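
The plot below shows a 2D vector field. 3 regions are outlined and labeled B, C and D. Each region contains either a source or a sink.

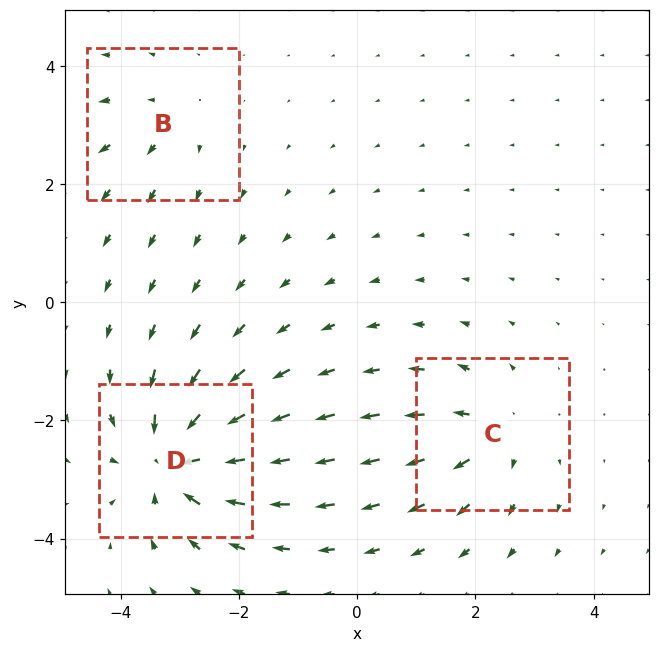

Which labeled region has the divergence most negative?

D

Divergence at each region's feature centre — B: about +2, C: about +4, D: about -6. Region D is most negative.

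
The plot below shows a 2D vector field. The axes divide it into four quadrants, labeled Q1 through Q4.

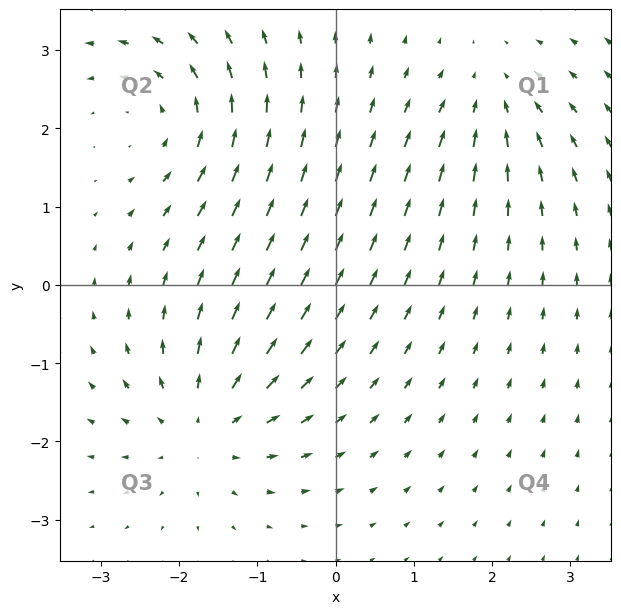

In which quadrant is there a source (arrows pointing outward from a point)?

Q3

The source sits at approximately (-1.7, -1.8), which lies in quadrant Q3. The divergence there is about +5, positive as expected for a source.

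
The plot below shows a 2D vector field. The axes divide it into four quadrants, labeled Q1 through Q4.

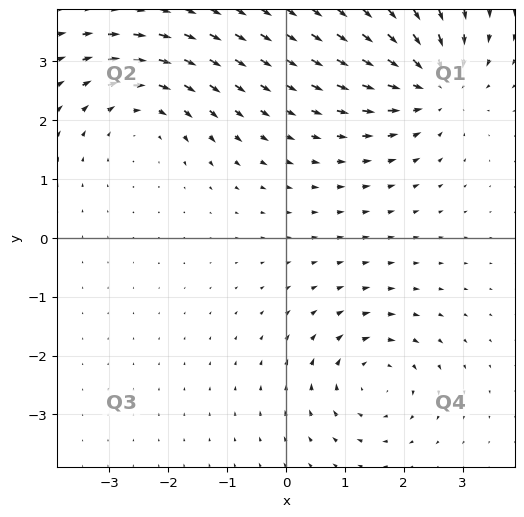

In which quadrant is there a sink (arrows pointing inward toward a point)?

The sink sits at approximately (2.5, 2.6), which lies in quadrant Q1. The divergence there is about -4, negative as expected for a sink.

Q1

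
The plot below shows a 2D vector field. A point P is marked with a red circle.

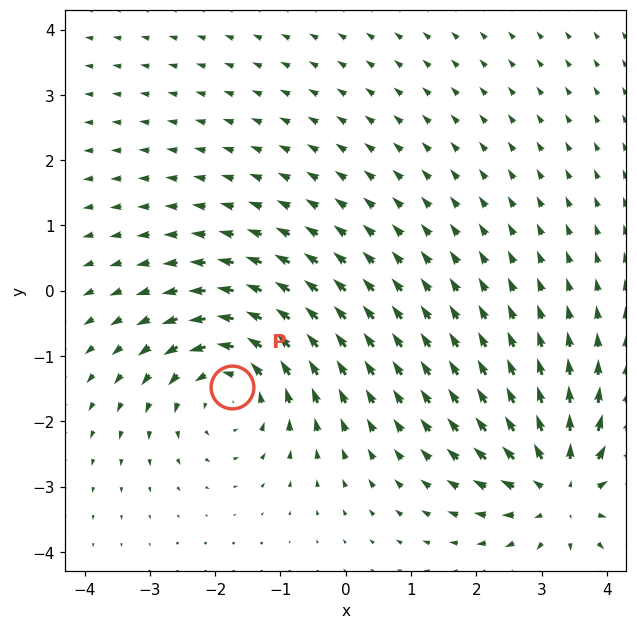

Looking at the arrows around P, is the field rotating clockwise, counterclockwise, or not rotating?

counterclockwise

Near P at (-1.7, -1.5) the arrows circulate counterclockwise. The curl (z-component) there is about +4; positive curl means counterclockwise rotation.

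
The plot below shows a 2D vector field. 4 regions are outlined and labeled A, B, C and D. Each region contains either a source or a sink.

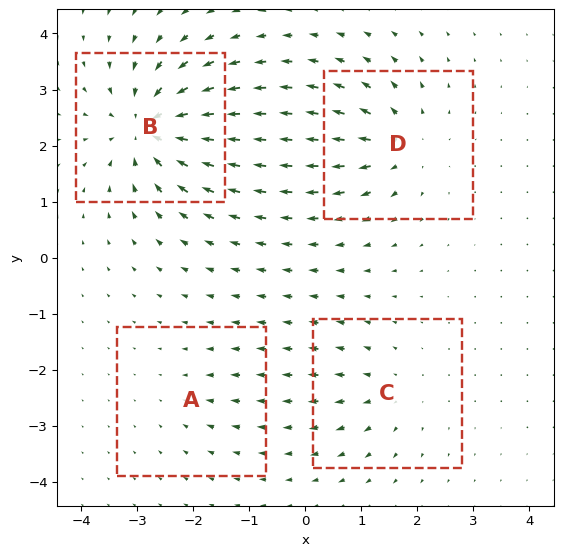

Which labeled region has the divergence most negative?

B

Divergence at each region's feature centre — A: about -2, B: about -8, C: about +4, D: about +6. Region B is most negative.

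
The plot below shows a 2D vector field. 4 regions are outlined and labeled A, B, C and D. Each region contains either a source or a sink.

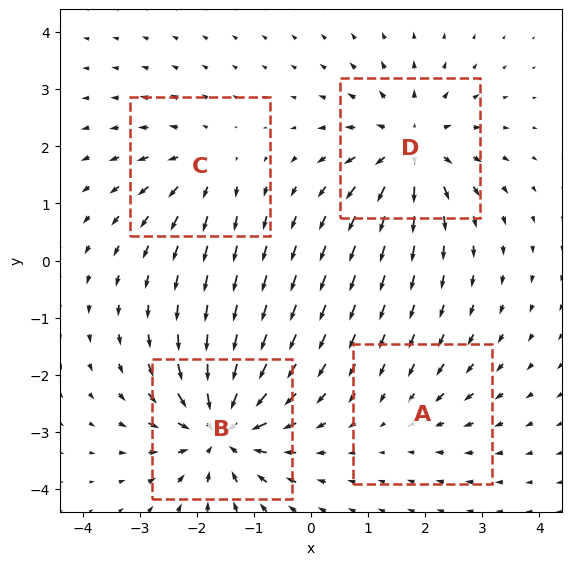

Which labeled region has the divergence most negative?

B

Divergence at each region's feature centre — A: about -2, B: about -7, C: about +4, D: about +6. Region B is most negative.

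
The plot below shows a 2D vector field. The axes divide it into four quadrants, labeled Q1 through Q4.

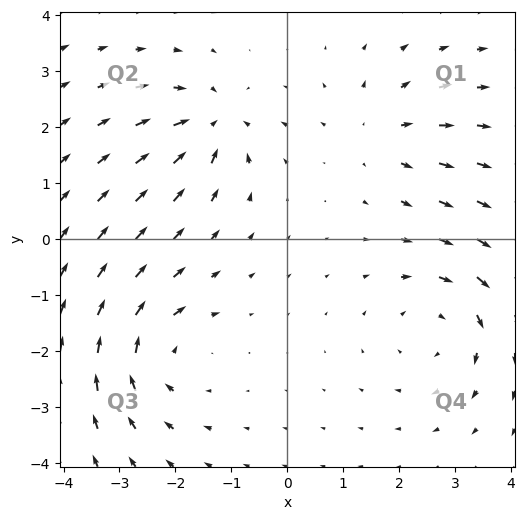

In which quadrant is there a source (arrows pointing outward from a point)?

The source sits at approximately (1.6, 1.9), which lies in quadrant Q1. The divergence there is about +4, positive as expected for a source.

Q1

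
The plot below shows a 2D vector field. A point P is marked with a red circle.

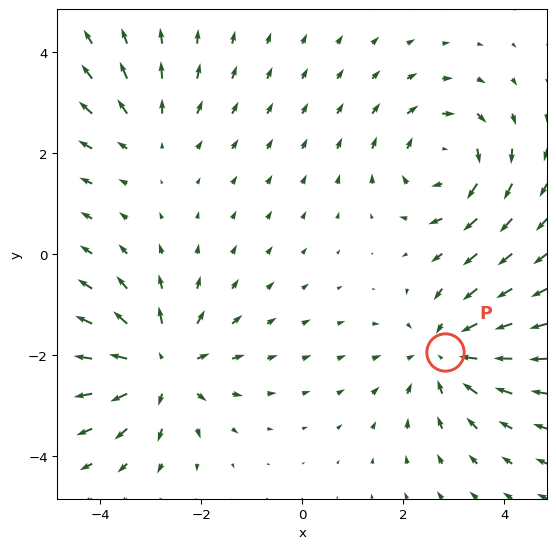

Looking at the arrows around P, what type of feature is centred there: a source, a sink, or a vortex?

sink

At P (2.8, -2.0) the arrows converge inward. Divergence about -4, curl ≈0 — negative divergence with near-zero curl is a sink.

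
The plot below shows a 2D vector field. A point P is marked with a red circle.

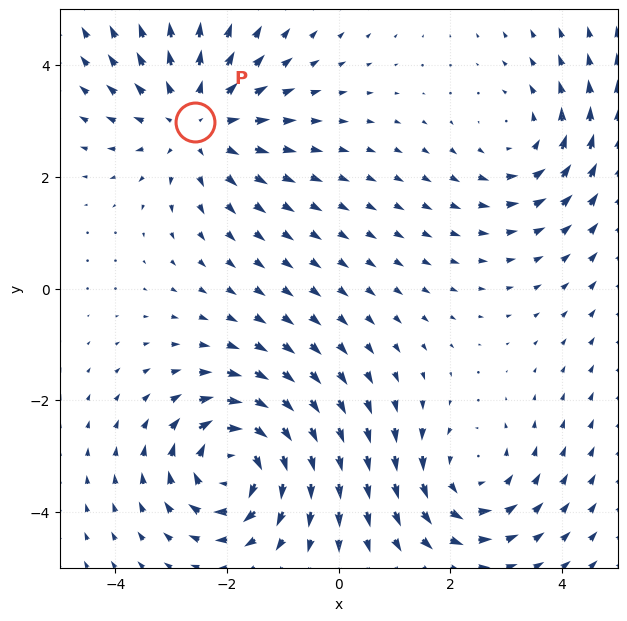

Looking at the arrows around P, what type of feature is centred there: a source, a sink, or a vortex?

source

At P (-2.6, 3.0) the arrows spread outward. Divergence about +4, curl ≈0 — positive divergence with near-zero curl is a source.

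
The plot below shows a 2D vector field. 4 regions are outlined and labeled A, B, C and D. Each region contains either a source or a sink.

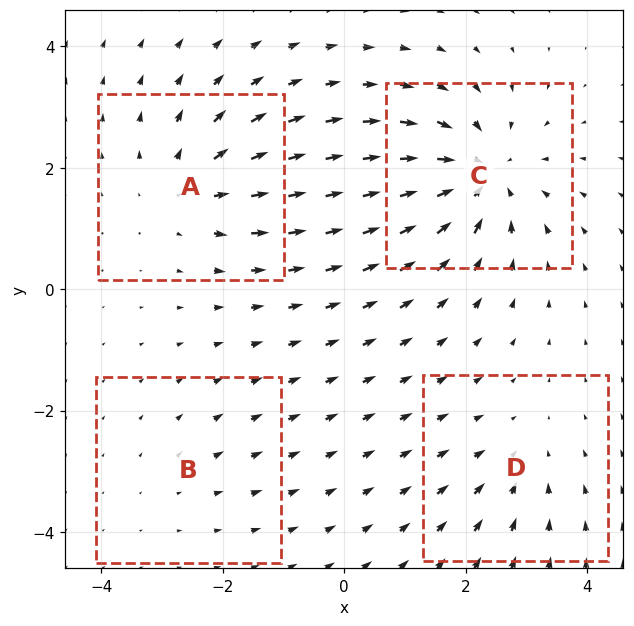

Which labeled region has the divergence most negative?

C

Divergence at each region's feature centre — A: about +4, B: about +2, C: about -6, D: about -3. Region C is most negative.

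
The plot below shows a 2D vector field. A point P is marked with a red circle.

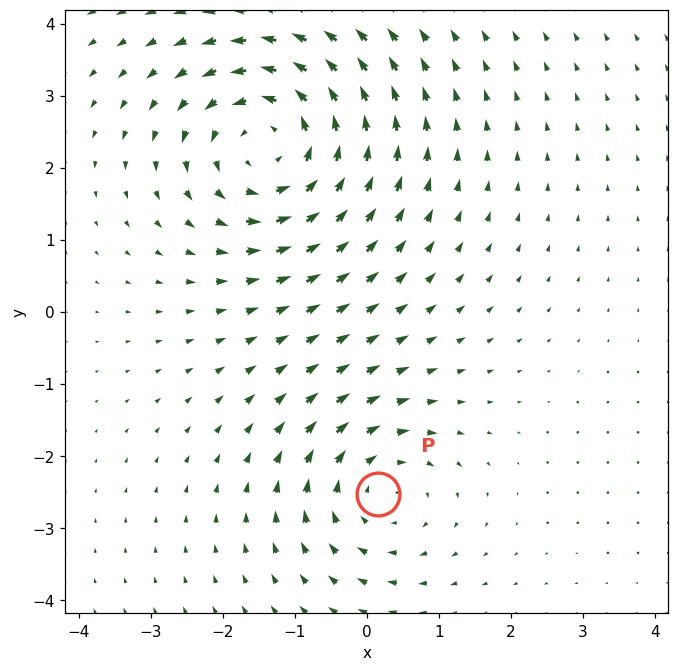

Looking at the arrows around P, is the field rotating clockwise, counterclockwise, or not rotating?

clockwise

Near P at (0.2, -2.5) the arrows circulate clockwise. The curl (z-component) there is about -3; negative curl means clockwise rotation.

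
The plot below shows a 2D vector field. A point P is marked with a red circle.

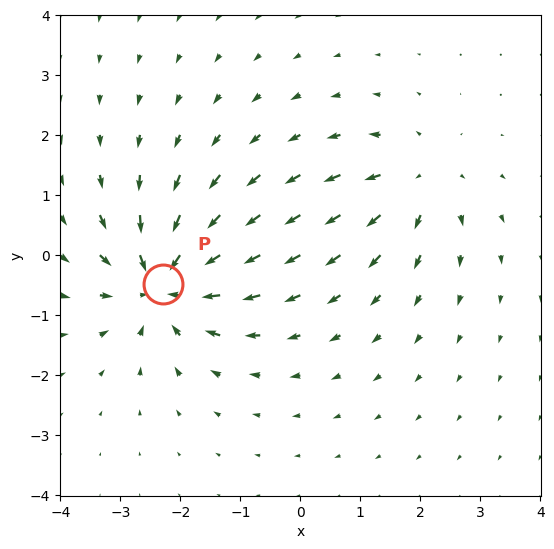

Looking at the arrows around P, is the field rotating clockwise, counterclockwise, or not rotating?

Near P at (-2.3, -0.5) the arrows show no circulation. The curl there is ≈0.

not rotating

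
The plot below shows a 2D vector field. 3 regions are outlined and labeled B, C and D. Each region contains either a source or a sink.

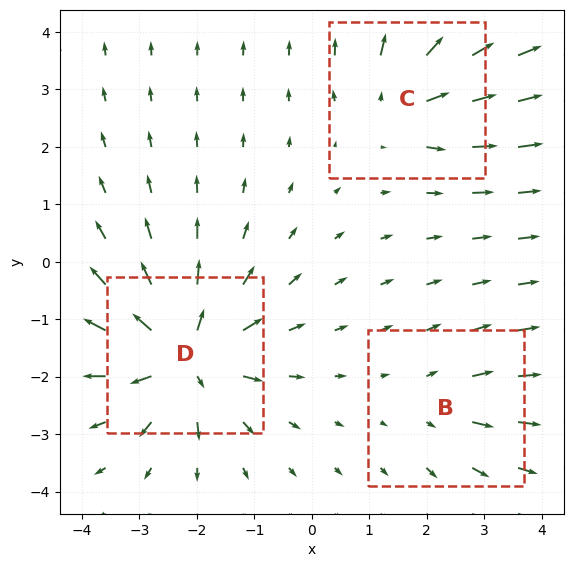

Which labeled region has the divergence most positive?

D

Divergence at each region's feature centre — B: about +2, C: about +3, D: about +6. Region D is most positive.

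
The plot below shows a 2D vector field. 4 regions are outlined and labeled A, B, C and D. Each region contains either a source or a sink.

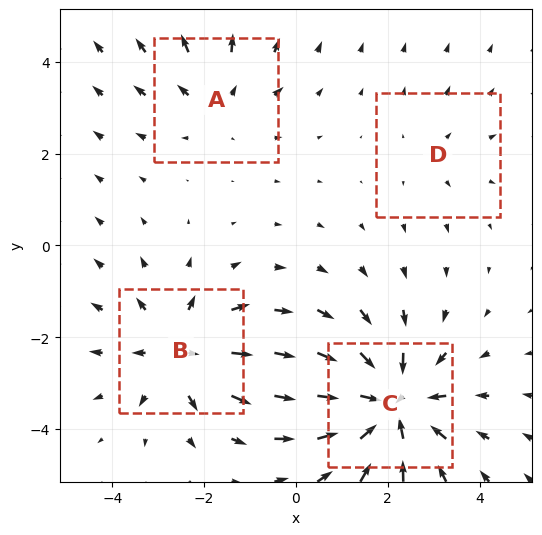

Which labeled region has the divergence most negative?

C

Divergence at each region's feature centre — A: about +3, B: about +5, C: about -7, D: about +2. Region C is most negative.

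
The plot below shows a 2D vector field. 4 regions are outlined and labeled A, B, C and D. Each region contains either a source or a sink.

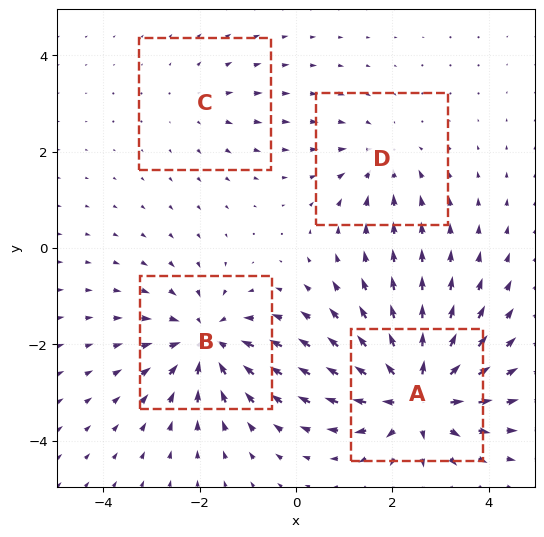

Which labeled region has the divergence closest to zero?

Divergence at each region's feature centre — A: about +7, B: about -5, C: about +2, D: about -3. Region C is closest to zero.

C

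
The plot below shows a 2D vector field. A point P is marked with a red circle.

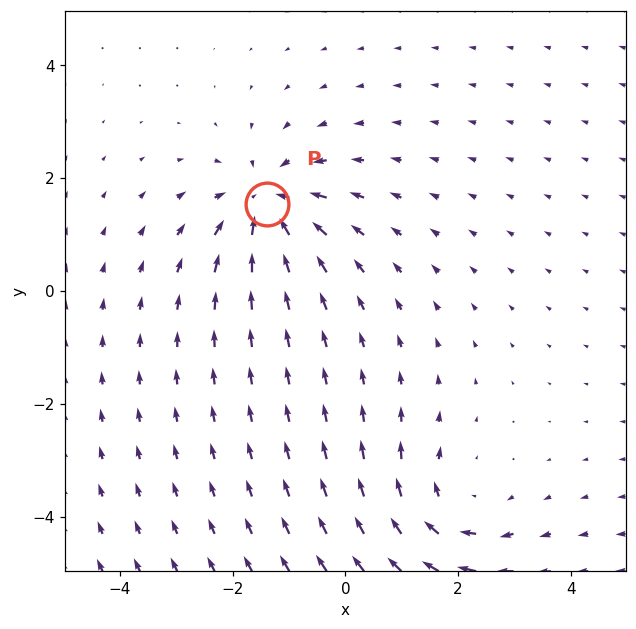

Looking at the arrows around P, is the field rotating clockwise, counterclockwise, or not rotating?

not rotating

Near P at (-1.4, 1.5) the arrows show no circulation. The curl there is ≈0.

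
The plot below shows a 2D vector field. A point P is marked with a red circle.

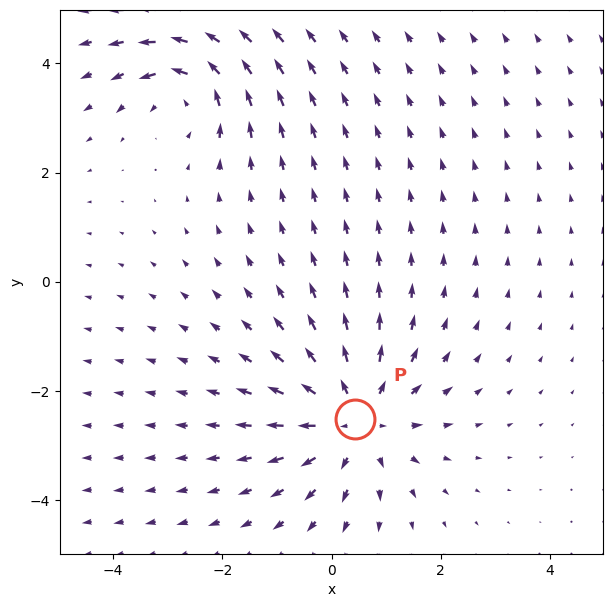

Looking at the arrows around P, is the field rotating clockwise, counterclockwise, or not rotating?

not rotating

Near P at (0.4, -2.5) the arrows show no circulation. The curl there is ≈0.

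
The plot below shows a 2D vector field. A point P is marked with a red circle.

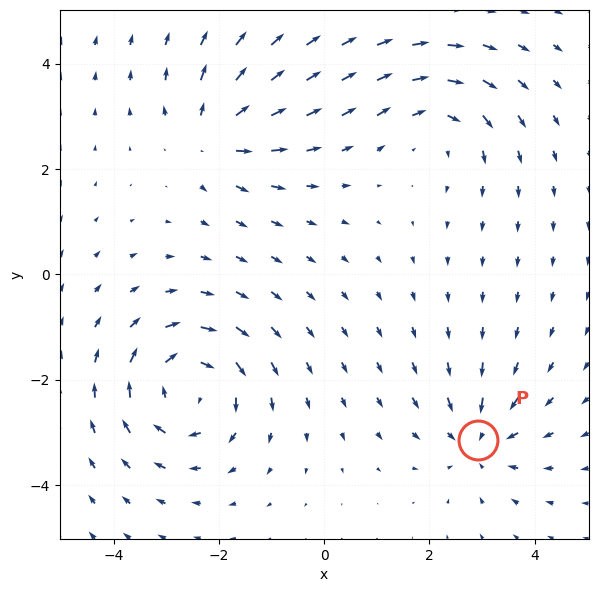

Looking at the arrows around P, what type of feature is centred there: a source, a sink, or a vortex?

sink

At P (2.9, -3.2) the arrows converge inward. Divergence about -4, curl ≈0 — negative divergence with near-zero curl is a sink.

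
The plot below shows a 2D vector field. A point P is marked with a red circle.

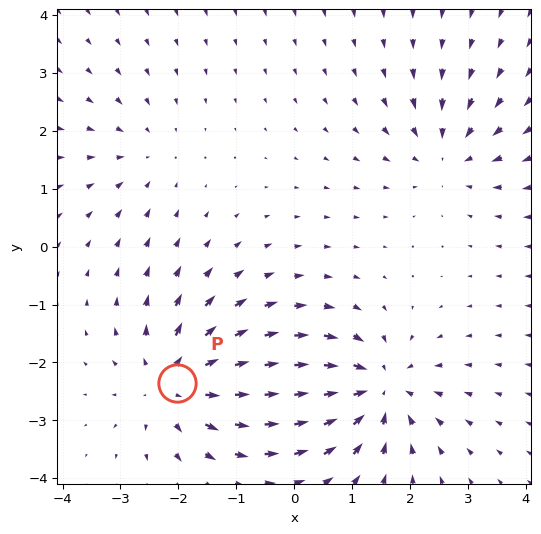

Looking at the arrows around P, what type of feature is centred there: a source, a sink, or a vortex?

source

At P (-2.0, -2.4) the arrows spread outward. Divergence about +5, curl ≈0 — positive divergence with near-zero curl is a source.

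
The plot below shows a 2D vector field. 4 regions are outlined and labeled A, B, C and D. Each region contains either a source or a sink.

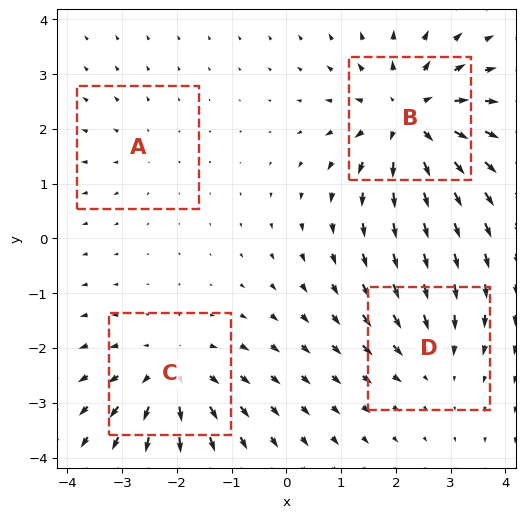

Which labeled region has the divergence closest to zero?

A

Divergence at each region's feature centre — A: about +2, B: about +7, C: about +5, D: about -3. Region A is closest to zero.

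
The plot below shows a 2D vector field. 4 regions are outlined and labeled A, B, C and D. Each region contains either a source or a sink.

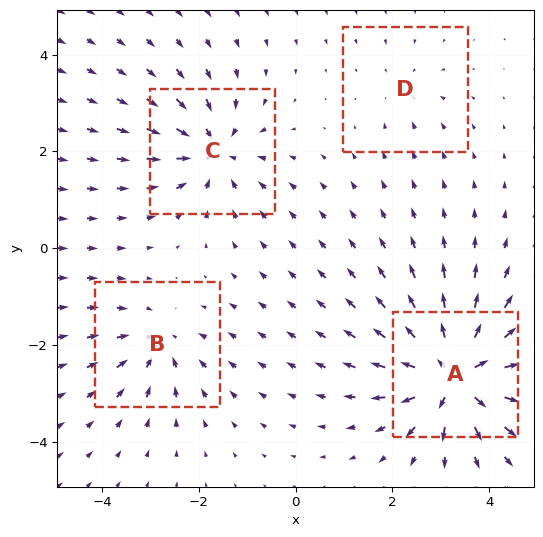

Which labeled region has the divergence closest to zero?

Divergence at each region's feature centre — A: about +8, B: about -4, C: about -5, D: about -2. Region D is closest to zero.

D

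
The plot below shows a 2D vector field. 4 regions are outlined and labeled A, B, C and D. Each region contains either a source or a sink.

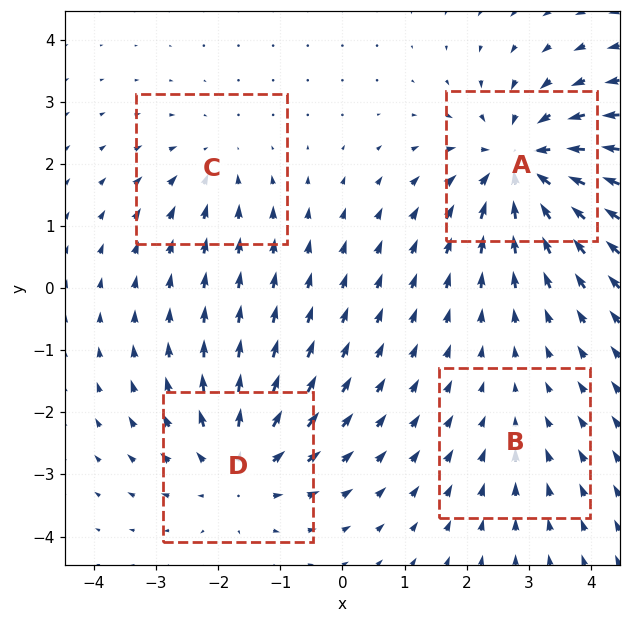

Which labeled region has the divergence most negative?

A

Divergence at each region's feature centre — A: about -7, B: about -2, C: about -3, D: about +5. Region A is most negative.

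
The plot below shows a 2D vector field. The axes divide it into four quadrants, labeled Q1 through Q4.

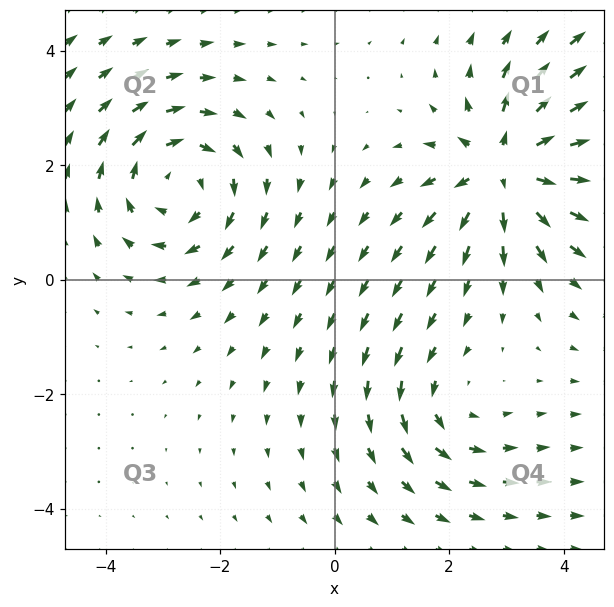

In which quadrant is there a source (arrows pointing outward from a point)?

The source sits at approximately (3.0, 1.9), which lies in quadrant Q1. The divergence there is about +5, positive as expected for a source.

Q1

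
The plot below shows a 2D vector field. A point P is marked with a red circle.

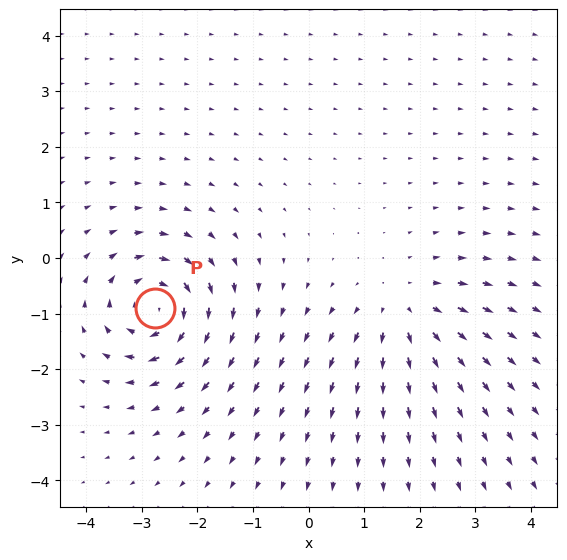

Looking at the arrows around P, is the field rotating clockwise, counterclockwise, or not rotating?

clockwise

Near P at (-2.8, -0.9) the arrows circulate clockwise. The curl (z-component) there is about -5; negative curl means clockwise rotation.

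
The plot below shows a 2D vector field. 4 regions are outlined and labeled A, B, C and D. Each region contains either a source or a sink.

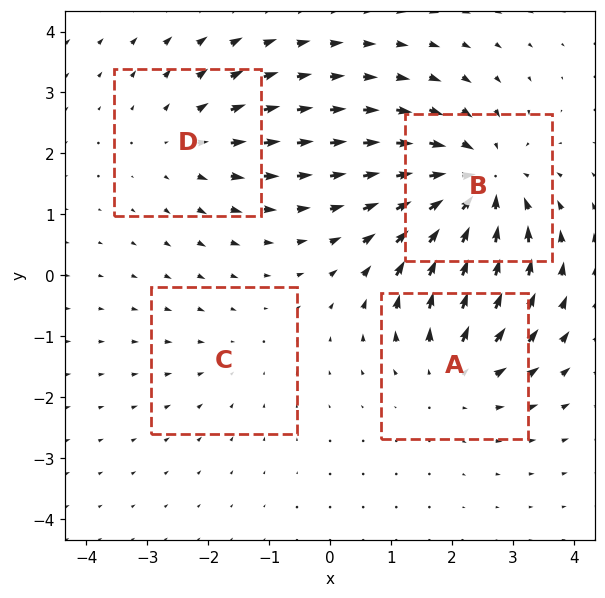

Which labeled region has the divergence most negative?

Divergence at each region's feature centre — A: about +4, B: about -6, C: about -2, D: about +3. Region B is most negative.

B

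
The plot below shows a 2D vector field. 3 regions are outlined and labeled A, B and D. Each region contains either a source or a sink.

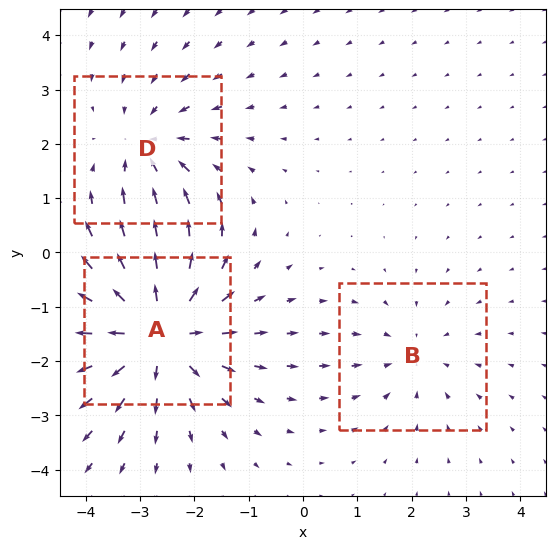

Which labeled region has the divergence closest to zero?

Divergence at each region's feature centre — A: about +4, B: about -2, D: about -3. Region B is closest to zero.

B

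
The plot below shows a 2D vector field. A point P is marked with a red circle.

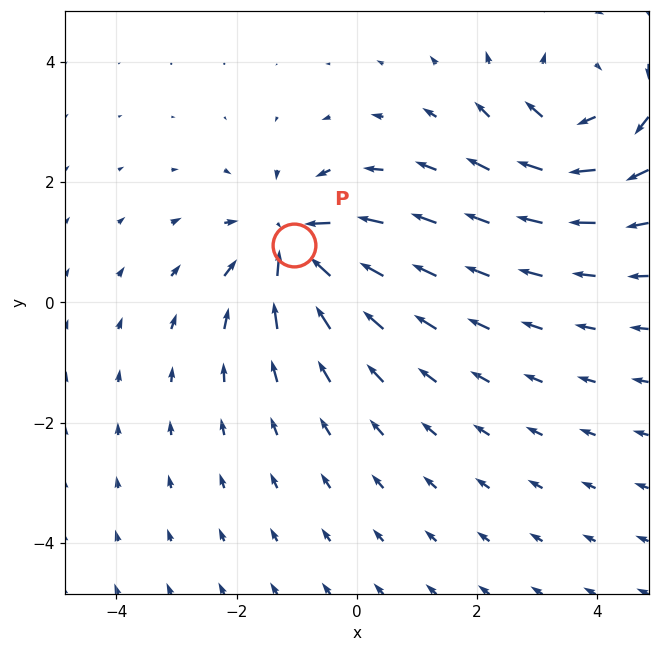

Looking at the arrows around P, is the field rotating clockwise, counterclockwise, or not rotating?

not rotating

Near P at (-1.1, 0.9) the arrows show no circulation. The curl there is ≈0.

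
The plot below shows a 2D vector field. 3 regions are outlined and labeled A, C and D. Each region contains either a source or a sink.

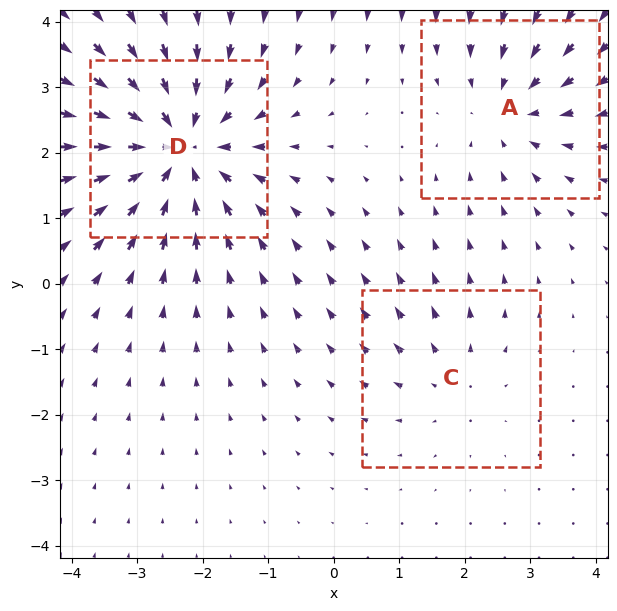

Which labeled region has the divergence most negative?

D

Divergence at each region's feature centre — A: about -3, C: about +2, D: about -5. Region D is most negative.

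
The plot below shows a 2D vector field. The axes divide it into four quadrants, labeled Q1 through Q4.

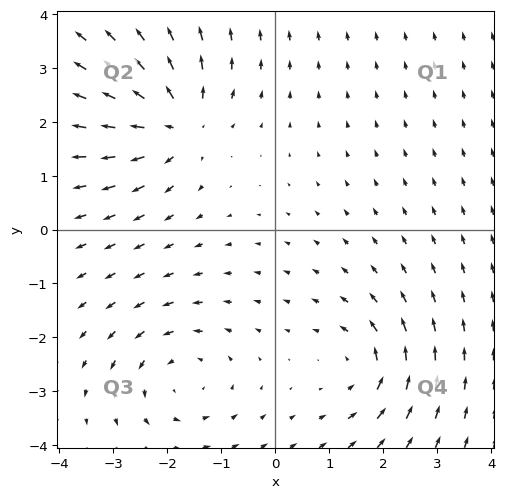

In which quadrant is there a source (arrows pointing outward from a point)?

Q2

The source sits at approximately (-1.8, 2.0), which lies in quadrant Q2. The divergence there is about +5, positive as expected for a source.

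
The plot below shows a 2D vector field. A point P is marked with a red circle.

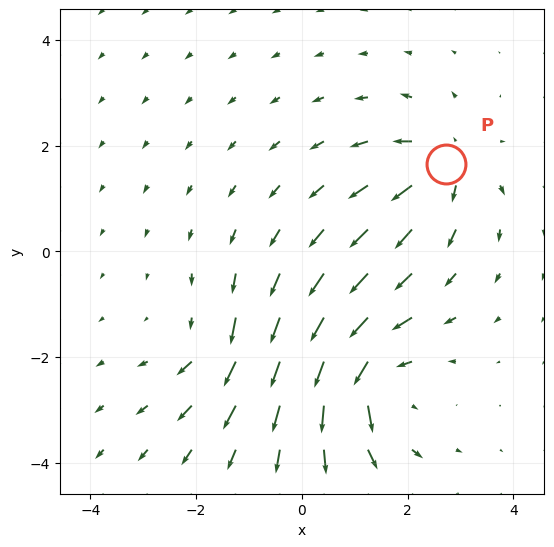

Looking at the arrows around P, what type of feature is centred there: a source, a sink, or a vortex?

source

At P (2.7, 1.7) the arrows spread outward. Divergence about +4, curl ≈0 — positive divergence with near-zero curl is a source.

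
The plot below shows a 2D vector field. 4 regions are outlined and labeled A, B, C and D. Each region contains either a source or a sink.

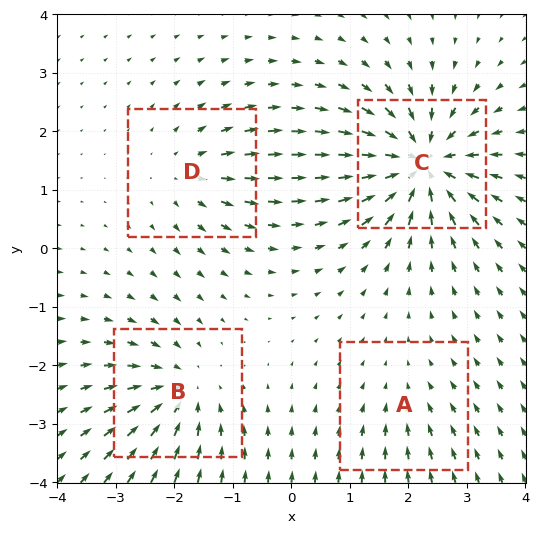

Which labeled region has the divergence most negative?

Divergence at each region's feature centre — A: about -2, B: about -6, C: about -9, D: about +4. Region C is most negative.

C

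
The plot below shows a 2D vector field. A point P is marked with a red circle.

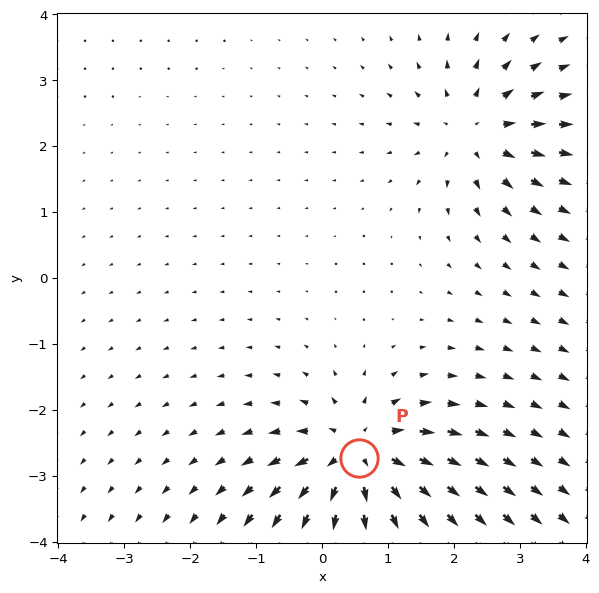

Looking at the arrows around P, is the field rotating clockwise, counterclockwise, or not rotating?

Near P at (0.6, -2.7) the arrows show no circulation. The curl there is ≈0.

not rotating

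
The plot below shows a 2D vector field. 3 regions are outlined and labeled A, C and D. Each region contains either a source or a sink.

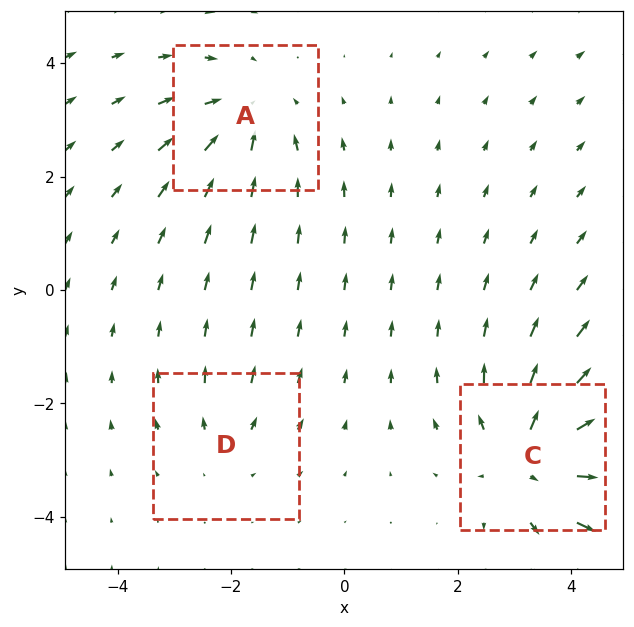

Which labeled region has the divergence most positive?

C

Divergence at each region's feature centre — A: about -3, C: about +4, D: about +2. Region C is most positive.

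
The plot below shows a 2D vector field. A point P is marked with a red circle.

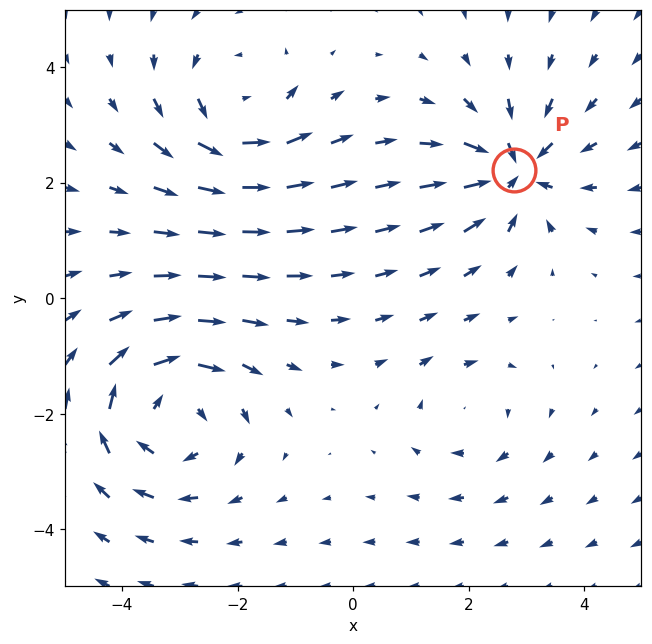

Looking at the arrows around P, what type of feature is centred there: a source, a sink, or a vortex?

sink

At P (2.8, 2.2) the arrows converge inward. Divergence about -5, curl ≈0 — negative divergence with near-zero curl is a sink.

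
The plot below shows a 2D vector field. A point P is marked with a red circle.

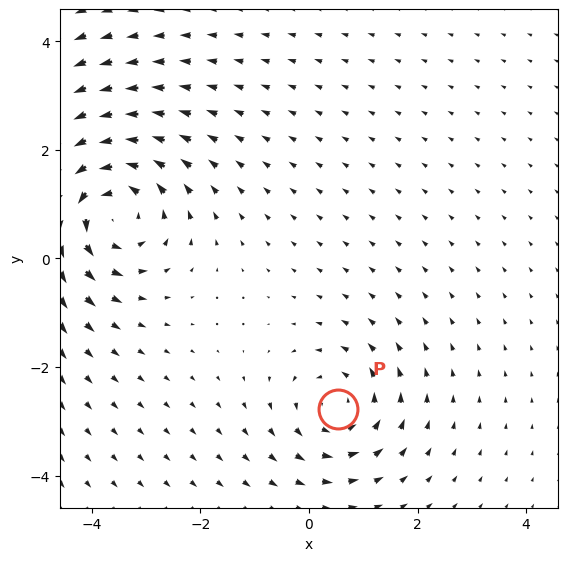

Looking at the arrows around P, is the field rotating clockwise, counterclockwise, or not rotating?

Near P at (0.5, -2.8) the arrows circulate counterclockwise. The curl (z-component) there is about +3; positive curl means counterclockwise rotation.

counterclockwise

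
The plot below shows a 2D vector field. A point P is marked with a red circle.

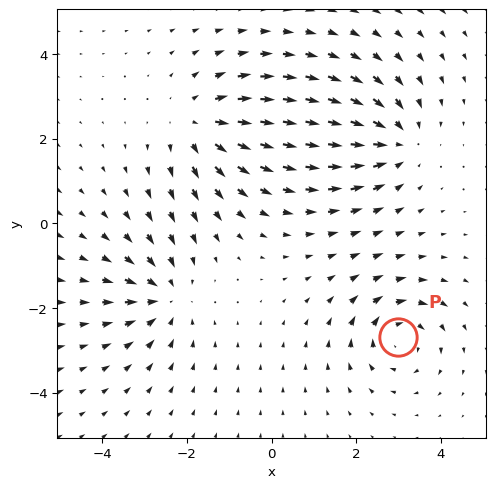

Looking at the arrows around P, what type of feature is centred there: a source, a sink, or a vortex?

At P (3.0, -2.7) the arrows circulate clockwise. Divergence ≈0, curl about -5 — near-zero divergence with nonzero curl is a vortex.

vortex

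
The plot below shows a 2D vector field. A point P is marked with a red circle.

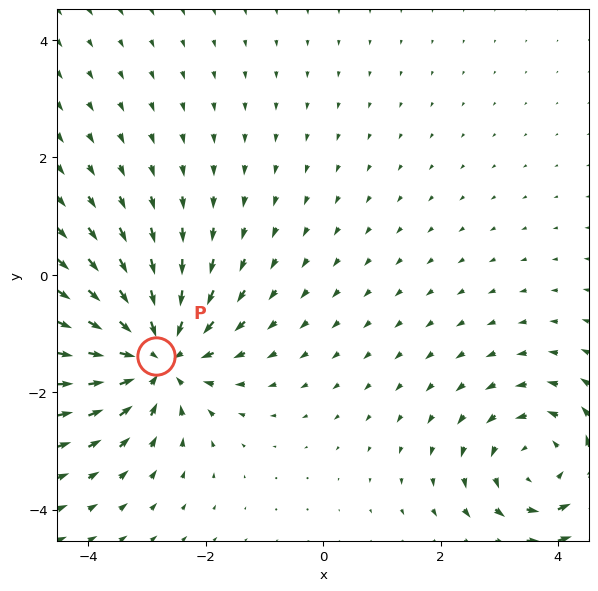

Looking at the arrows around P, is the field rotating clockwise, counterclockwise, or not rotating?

not rotating

Near P at (-2.8, -1.4) the arrows show no circulation. The curl there is ≈0.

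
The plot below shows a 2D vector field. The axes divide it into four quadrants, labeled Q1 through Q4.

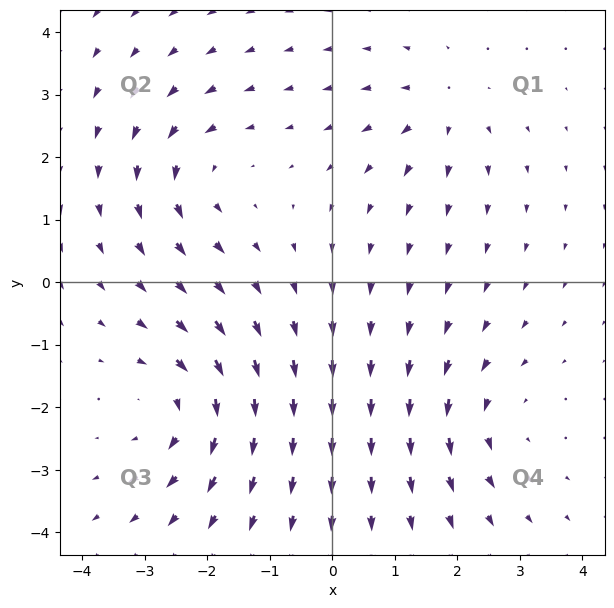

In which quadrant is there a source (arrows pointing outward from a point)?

Q1

The source sits at approximately (1.8, 2.8), which lies in quadrant Q1. The divergence there is about +4, positive as expected for a source.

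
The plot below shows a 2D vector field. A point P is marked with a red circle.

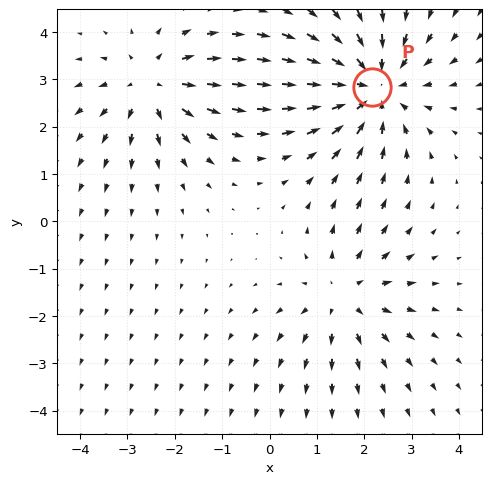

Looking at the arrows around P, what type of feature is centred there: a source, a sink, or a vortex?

At P (2.2, 2.8) the arrows converge inward. Divergence about -3, curl ≈0 — negative divergence with near-zero curl is a sink.

sink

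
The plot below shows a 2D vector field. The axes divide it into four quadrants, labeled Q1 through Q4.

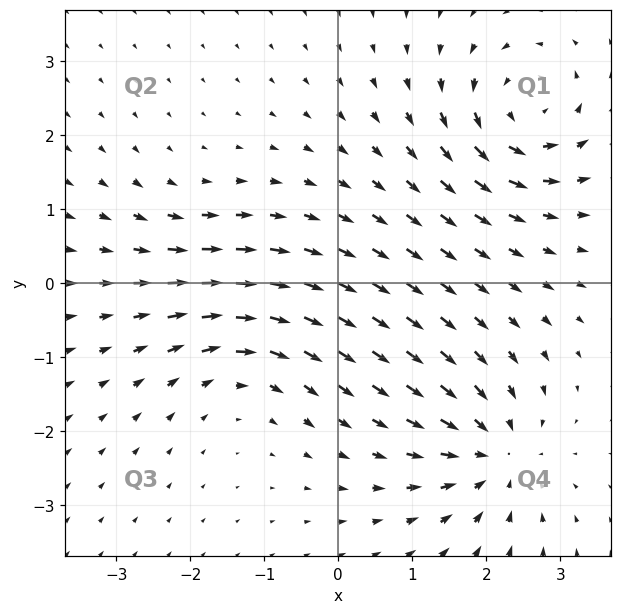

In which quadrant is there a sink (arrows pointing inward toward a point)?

The sink sits at approximately (2.1, -2.3), which lies in quadrant Q4. The divergence there is about -6, negative as expected for a sink.

Q4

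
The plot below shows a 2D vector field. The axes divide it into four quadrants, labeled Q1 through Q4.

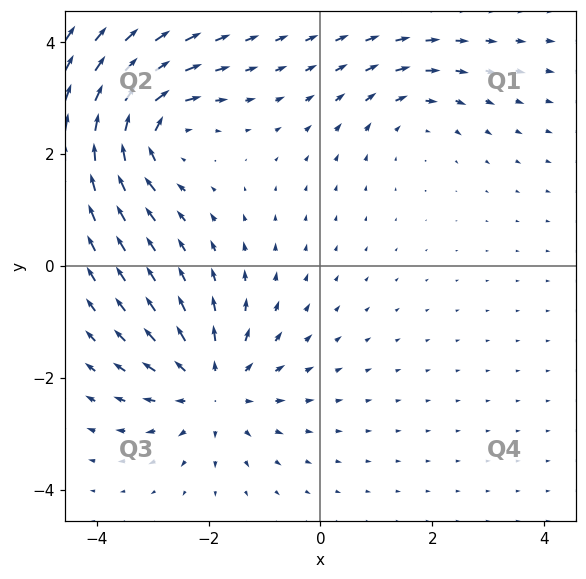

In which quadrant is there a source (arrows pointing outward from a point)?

Q3

The source sits at approximately (-1.9, -2.2), which lies in quadrant Q3. The divergence there is about +4, positive as expected for a source.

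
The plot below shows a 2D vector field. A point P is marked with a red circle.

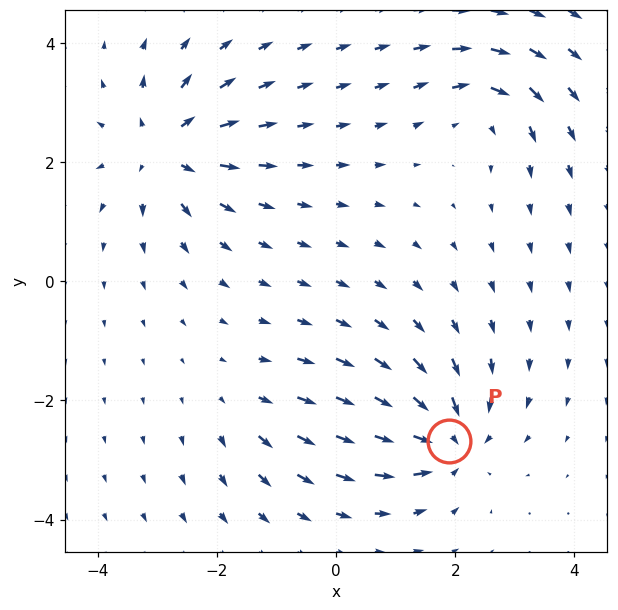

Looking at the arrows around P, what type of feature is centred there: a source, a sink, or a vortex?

sink

At P (1.9, -2.7) the arrows converge inward. Divergence about -6, curl ≈0 — negative divergence with near-zero curl is a sink.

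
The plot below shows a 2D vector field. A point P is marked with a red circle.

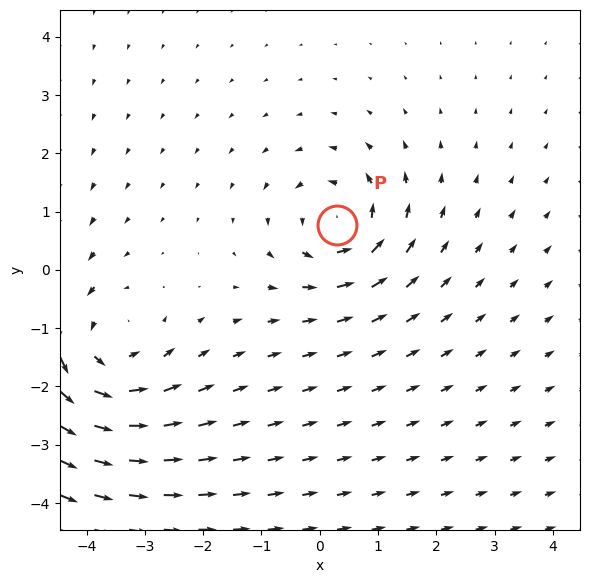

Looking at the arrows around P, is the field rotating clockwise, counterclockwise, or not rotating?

Near P at (0.3, 0.8) the arrows circulate counterclockwise. The curl (z-component) there is about +4; positive curl means counterclockwise rotation.

counterclockwise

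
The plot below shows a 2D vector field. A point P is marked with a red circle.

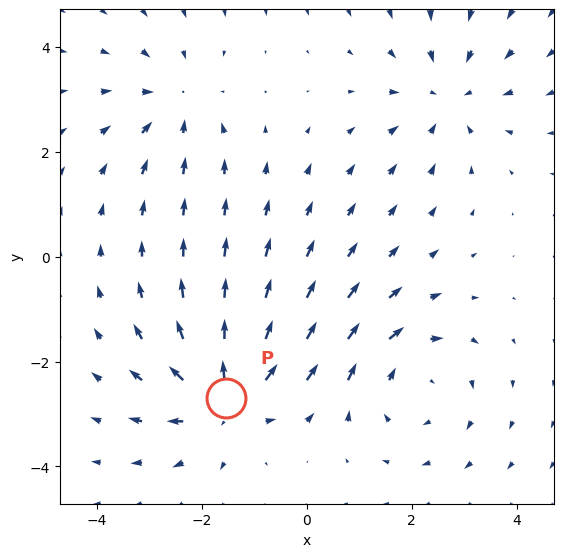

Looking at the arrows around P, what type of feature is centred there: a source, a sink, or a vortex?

At P (-1.5, -2.7) the arrows spread outward. Divergence about +6, curl ≈0 — positive divergence with near-zero curl is a source.

source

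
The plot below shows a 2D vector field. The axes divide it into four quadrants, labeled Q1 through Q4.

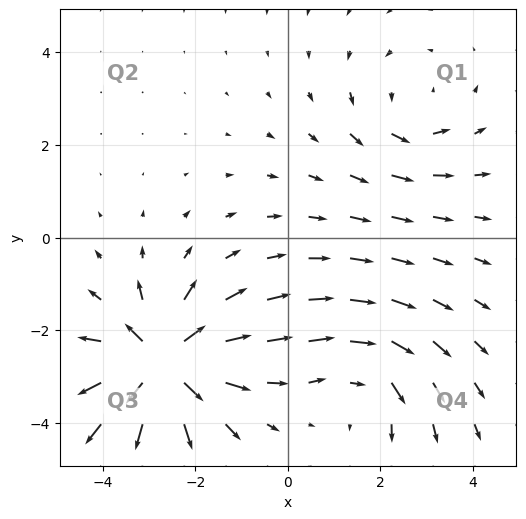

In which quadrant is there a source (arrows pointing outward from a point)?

The source sits at approximately (-2.7, -2.7), which lies in quadrant Q3. The divergence there is about +7, positive as expected for a source.

Q3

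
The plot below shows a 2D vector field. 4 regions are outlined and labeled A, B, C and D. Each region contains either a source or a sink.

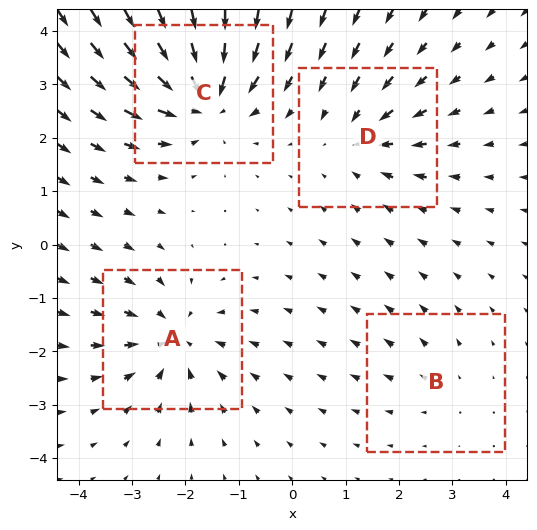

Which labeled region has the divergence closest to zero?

Divergence at each region's feature centre — A: about -5, B: about +2, C: about -7, D: about -4. Region B is closest to zero.

B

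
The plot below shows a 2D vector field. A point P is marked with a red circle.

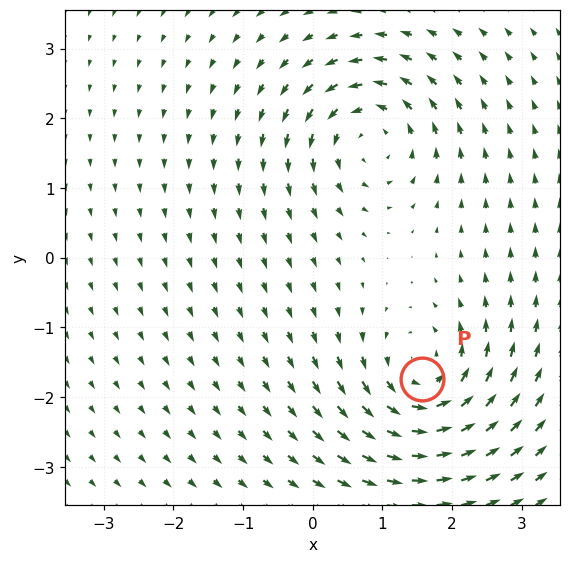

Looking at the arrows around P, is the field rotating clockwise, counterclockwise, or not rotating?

Near P at (1.6, -1.7) the arrows circulate counterclockwise. The curl (z-component) there is about +6; positive curl means counterclockwise rotation.

counterclockwise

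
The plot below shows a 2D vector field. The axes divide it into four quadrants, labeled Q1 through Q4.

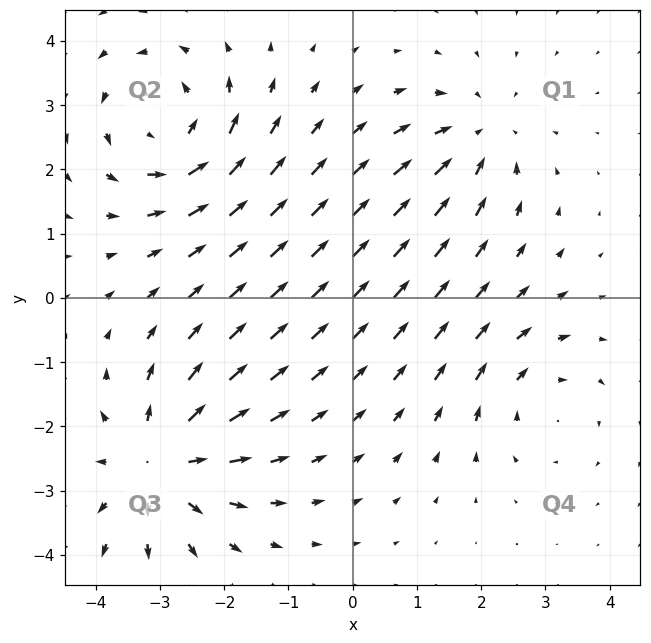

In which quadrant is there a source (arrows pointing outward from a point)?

The source sits at approximately (-3.0, -2.6), which lies in quadrant Q3. The divergence there is about +5, positive as expected for a source.

Q3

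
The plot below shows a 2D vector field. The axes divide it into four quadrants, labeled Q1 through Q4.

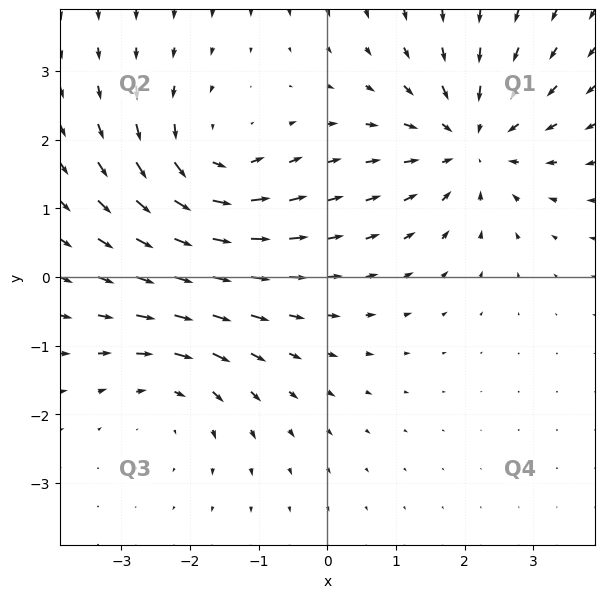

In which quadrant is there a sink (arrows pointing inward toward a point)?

Q1

The sink sits at approximately (2.1, 1.9), which lies in quadrant Q1. The divergence there is about -4, negative as expected for a sink.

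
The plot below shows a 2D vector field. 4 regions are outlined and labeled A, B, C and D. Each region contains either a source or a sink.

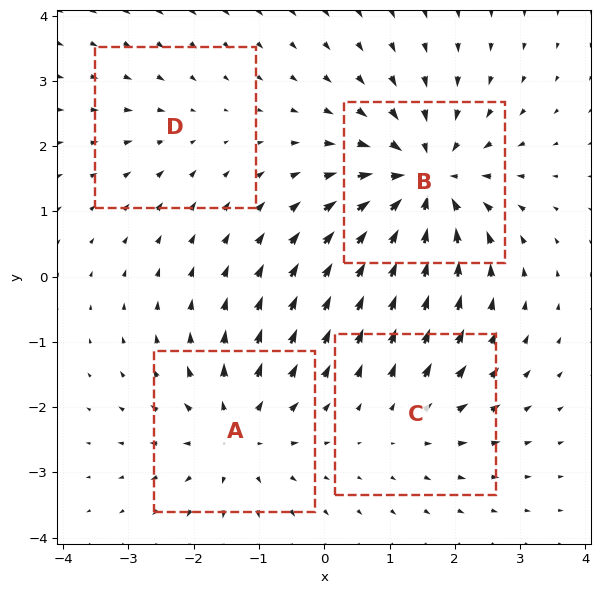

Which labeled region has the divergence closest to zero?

Divergence at each region's feature centre — A: about +5, B: about -7, C: about +3, D: about -2. Region D is closest to zero.

D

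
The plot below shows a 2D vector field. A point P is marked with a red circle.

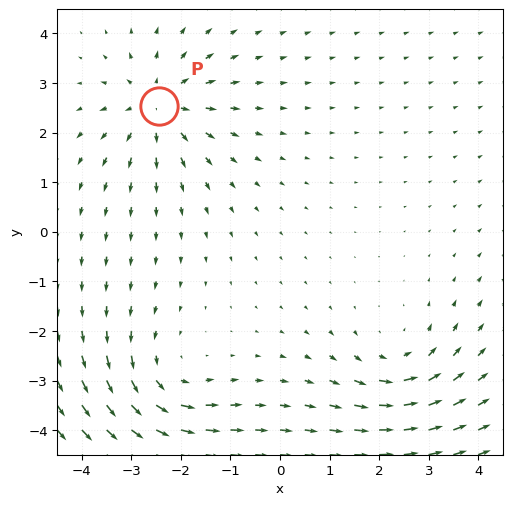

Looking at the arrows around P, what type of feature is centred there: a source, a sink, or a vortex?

source

At P (-2.4, 2.5) the arrows spread outward. Divergence about +4, curl ≈0 — positive divergence with near-zero curl is a source.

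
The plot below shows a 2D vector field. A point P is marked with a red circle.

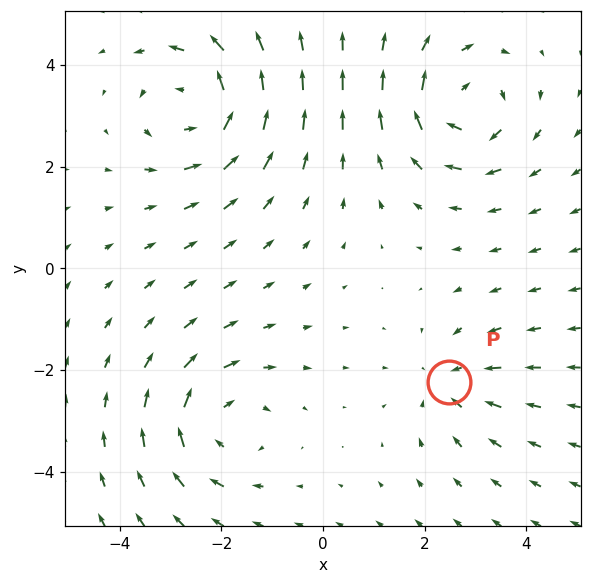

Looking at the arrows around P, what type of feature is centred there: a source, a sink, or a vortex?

sink

At P (2.5, -2.2) the arrows converge inward. Divergence about -3, curl ≈0 — negative divergence with near-zero curl is a sink.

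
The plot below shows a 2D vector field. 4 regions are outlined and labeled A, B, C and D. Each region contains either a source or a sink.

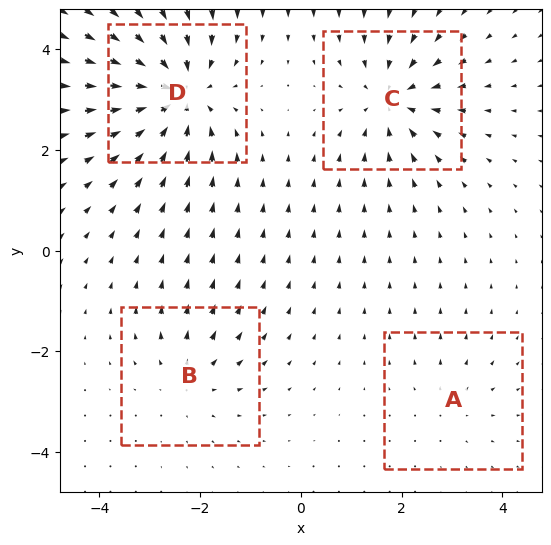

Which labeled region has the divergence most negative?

D

Divergence at each region's feature centre — A: about +2, B: about +3, C: about -5, D: about -7. Region D is most negative.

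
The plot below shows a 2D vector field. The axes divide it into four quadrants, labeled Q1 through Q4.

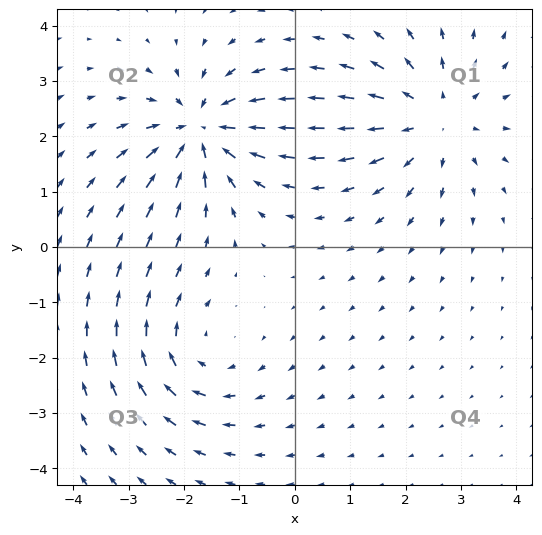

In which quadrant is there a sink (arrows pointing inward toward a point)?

Q2

The sink sits at approximately (-1.7, 2.1), which lies in quadrant Q2. The divergence there is about -4, negative as expected for a sink.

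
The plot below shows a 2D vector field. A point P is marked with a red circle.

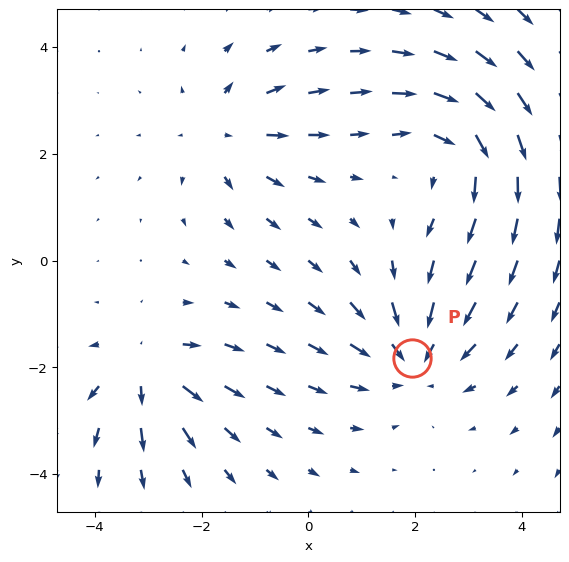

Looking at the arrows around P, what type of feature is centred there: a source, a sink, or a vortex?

sink

At P (1.9, -1.8) the arrows converge inward. Divergence about -4, curl ≈0 — negative divergence with near-zero curl is a sink.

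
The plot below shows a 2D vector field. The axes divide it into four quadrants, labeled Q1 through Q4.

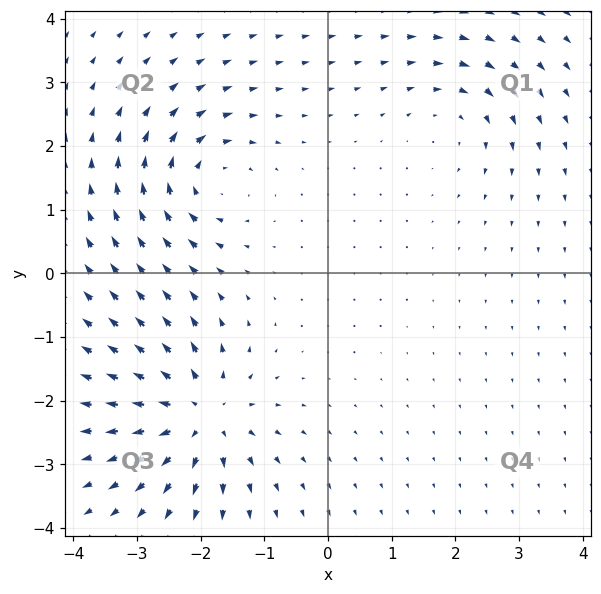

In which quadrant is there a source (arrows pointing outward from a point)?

Q3

The source sits at approximately (-2.0, -2.2), which lies in quadrant Q3. The divergence there is about +6, positive as expected for a source.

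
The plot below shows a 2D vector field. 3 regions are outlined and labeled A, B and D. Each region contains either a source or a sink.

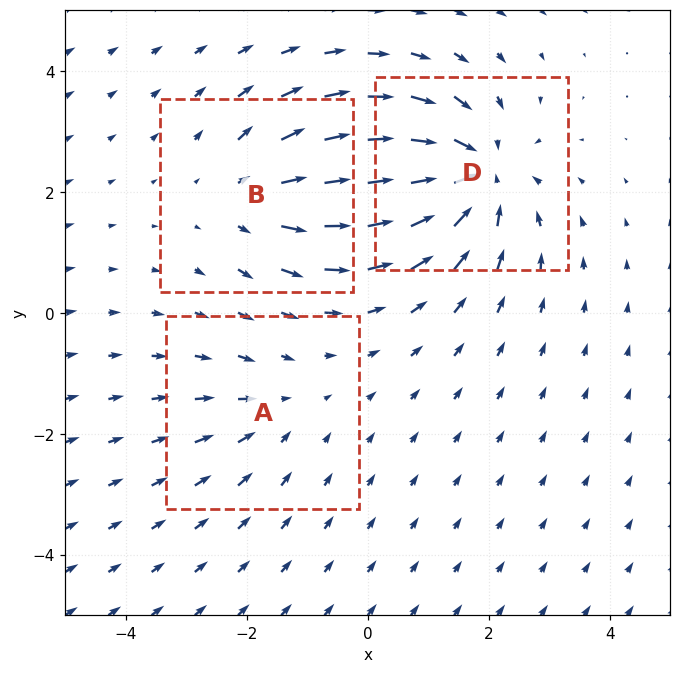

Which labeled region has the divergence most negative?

Divergence at each region's feature centre — A: about -2, B: about +3, D: about -5. Region D is most negative.

D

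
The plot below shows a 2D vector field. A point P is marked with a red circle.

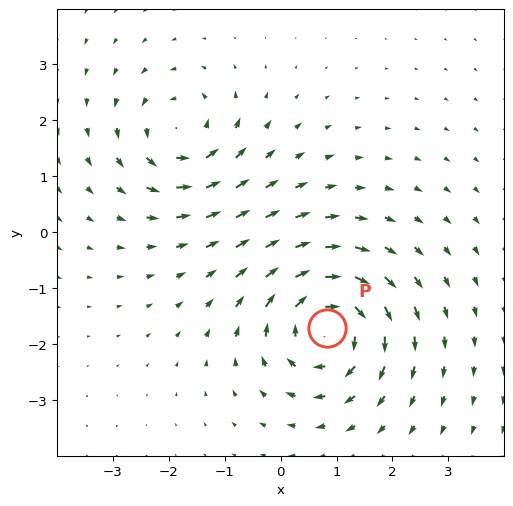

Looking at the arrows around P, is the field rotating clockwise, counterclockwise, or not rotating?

Near P at (0.8, -1.7) the arrows circulate clockwise. The curl (z-component) there is about -5; negative curl means clockwise rotation.

clockwise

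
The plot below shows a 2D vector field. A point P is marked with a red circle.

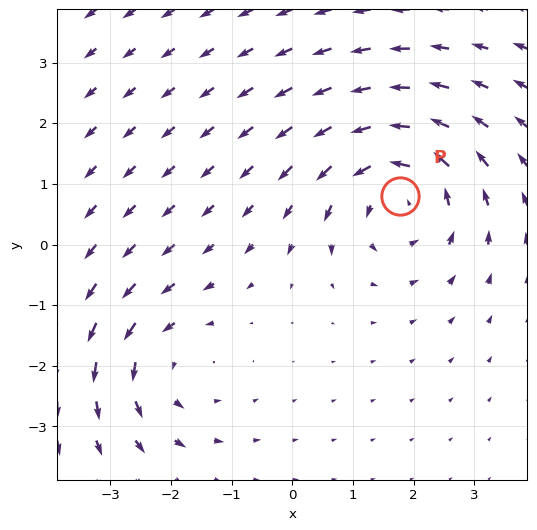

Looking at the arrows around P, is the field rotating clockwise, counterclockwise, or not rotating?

Near P at (1.8, 0.8) the arrows circulate counterclockwise. The curl (z-component) there is about +4; positive curl means counterclockwise rotation.

counterclockwise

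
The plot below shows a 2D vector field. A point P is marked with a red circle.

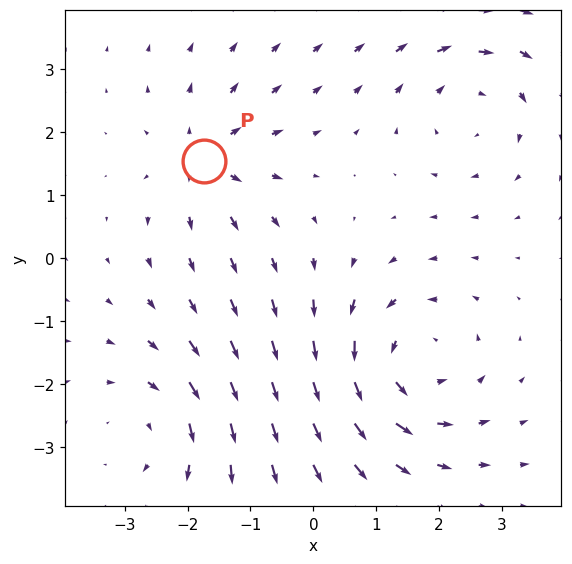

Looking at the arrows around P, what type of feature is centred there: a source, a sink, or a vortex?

source

At P (-1.7, 1.5) the arrows spread outward. Divergence about +4, curl ≈0 — positive divergence with near-zero curl is a source.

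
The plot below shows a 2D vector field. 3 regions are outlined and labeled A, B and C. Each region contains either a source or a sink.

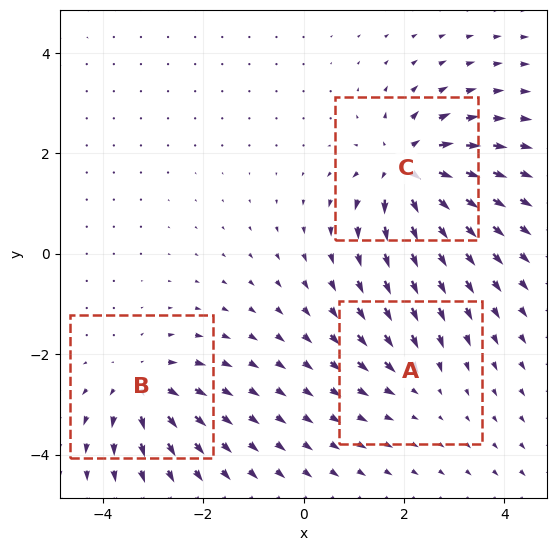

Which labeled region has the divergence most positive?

Divergence at each region's feature centre — A: about -2, B: about +4, C: about +6. Region C is most positive.

C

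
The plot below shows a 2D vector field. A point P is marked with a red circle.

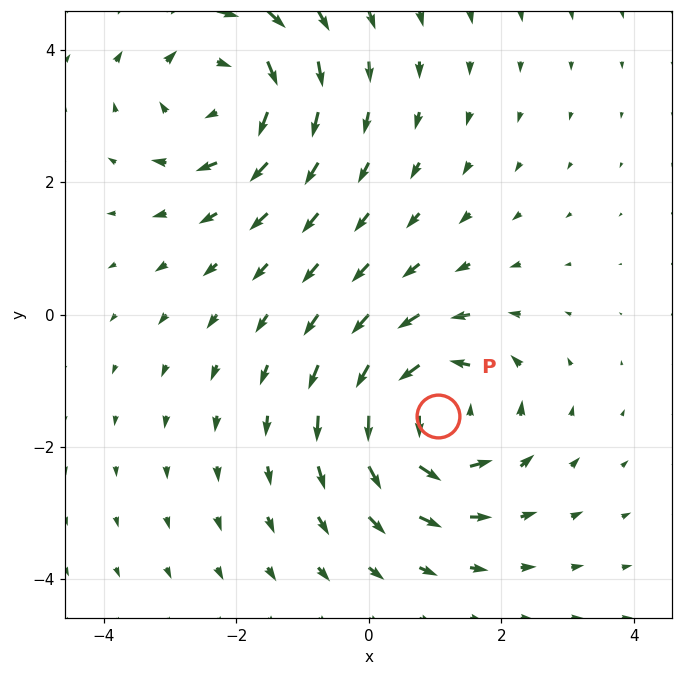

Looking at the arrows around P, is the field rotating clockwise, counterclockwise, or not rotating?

counterclockwise

Near P at (1.1, -1.5) the arrows circulate counterclockwise. The curl (z-component) there is about +5; positive curl means counterclockwise rotation.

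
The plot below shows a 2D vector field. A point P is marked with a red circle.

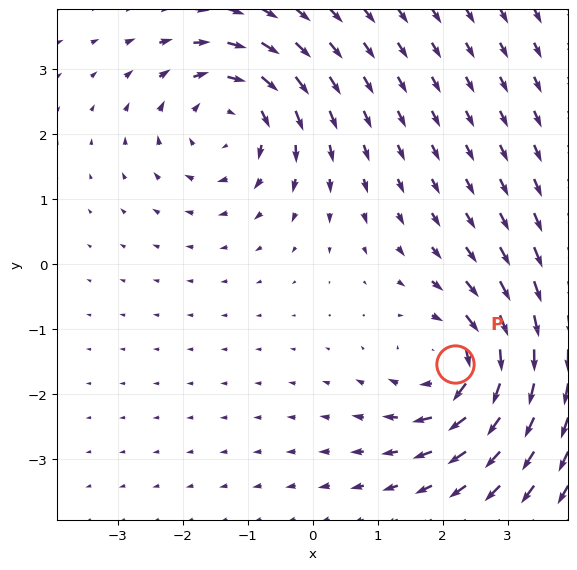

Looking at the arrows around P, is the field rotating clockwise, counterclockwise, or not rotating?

Near P at (2.2, -1.5) the arrows circulate clockwise. The curl (z-component) there is about -5; negative curl means clockwise rotation.

clockwise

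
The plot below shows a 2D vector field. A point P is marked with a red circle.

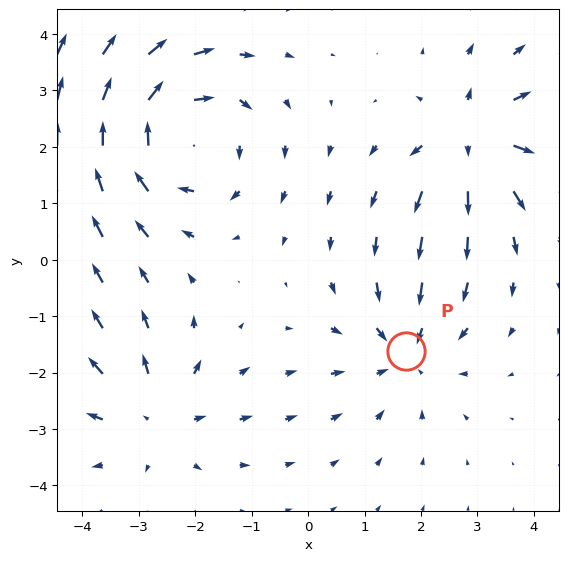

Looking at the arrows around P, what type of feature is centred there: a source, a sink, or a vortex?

sink

At P (1.7, -1.6) the arrows converge inward. Divergence about -3, curl ≈0 — negative divergence with near-zero curl is a sink.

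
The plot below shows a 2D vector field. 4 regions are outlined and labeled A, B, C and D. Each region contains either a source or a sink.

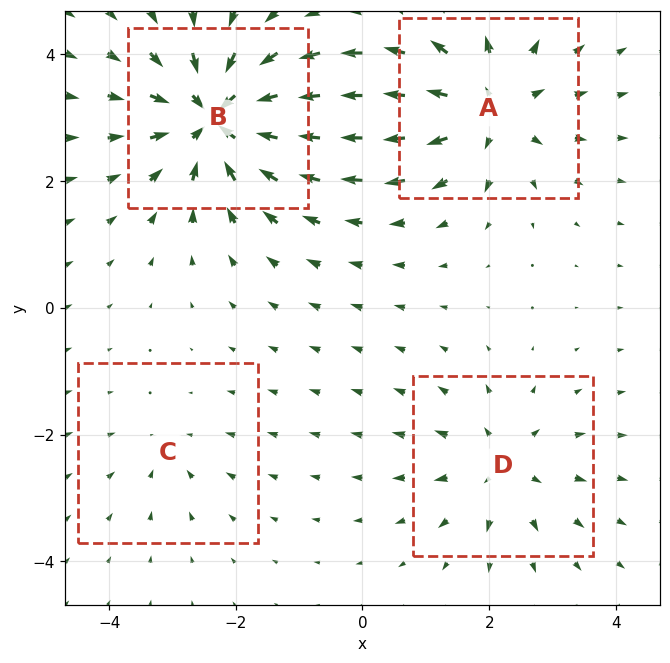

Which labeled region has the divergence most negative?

Divergence at each region's feature centre — A: about +6, B: about -8, C: about -2, D: about +4. Region B is most negative.

B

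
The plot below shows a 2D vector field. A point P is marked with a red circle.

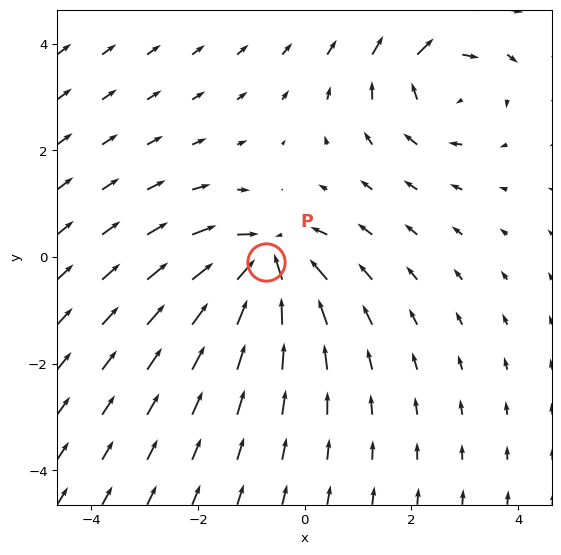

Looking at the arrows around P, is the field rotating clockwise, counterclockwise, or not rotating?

not rotating

Near P at (-0.7, -0.1) the arrows show no circulation. The curl there is ≈0.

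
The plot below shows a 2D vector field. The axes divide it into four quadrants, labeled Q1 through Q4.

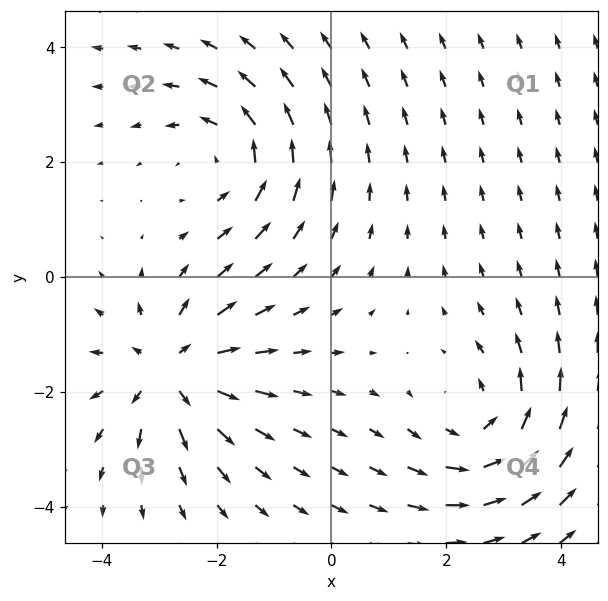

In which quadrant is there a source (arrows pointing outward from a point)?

Q3

The source sits at approximately (-2.8, -1.6), which lies in quadrant Q3. The divergence there is about +5, positive as expected for a source.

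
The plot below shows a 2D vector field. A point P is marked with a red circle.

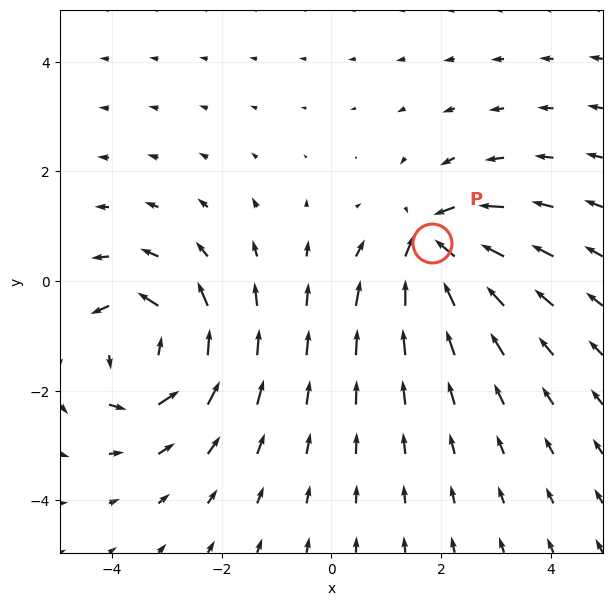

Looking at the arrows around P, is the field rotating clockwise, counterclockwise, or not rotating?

not rotating

Near P at (1.8, 0.7) the arrows show no circulation. The curl there is ≈0.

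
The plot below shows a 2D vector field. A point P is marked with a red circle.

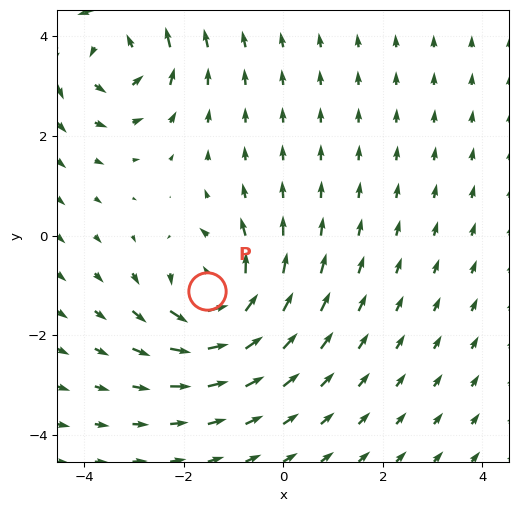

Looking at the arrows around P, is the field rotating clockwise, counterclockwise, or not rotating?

counterclockwise

Near P at (-1.5, -1.1) the arrows circulate counterclockwise. The curl (z-component) there is about +6; positive curl means counterclockwise rotation.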